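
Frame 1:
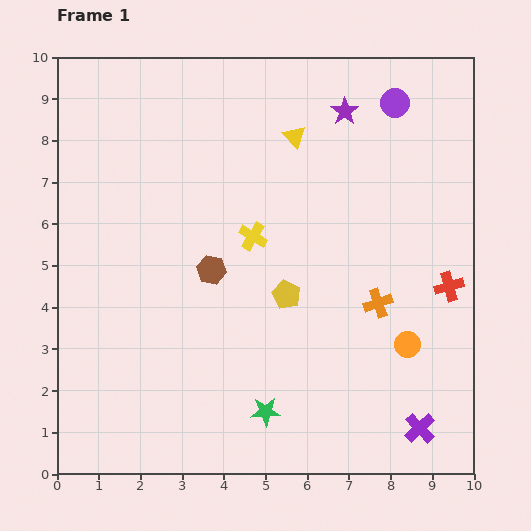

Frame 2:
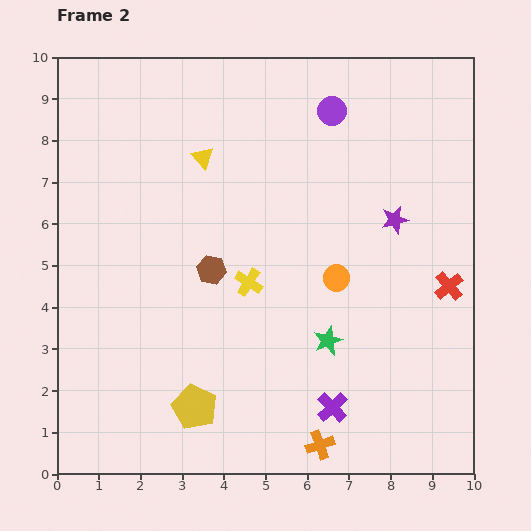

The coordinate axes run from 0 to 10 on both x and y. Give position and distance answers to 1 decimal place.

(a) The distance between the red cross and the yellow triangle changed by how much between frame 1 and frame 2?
+1.5

Distance in frame 1: 5.2. Distance in frame 2: 6.7.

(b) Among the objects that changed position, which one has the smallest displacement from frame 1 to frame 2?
the yellow cross

(moved 1.1)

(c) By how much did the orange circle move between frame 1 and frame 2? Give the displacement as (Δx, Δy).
(-1.7, 1.6)

The orange circle was at (8.4, 3.1) in frame 1 and (6.7, 4.7) in frame 2.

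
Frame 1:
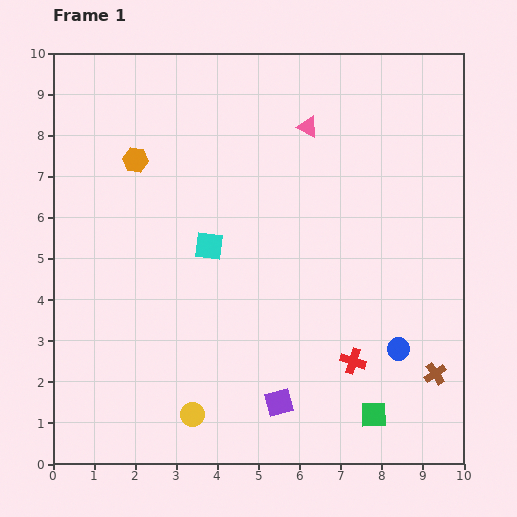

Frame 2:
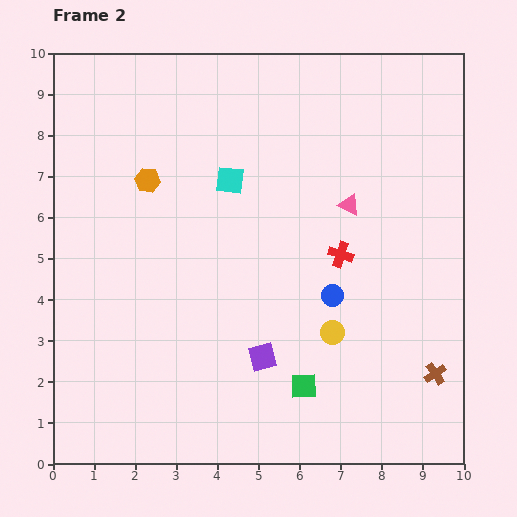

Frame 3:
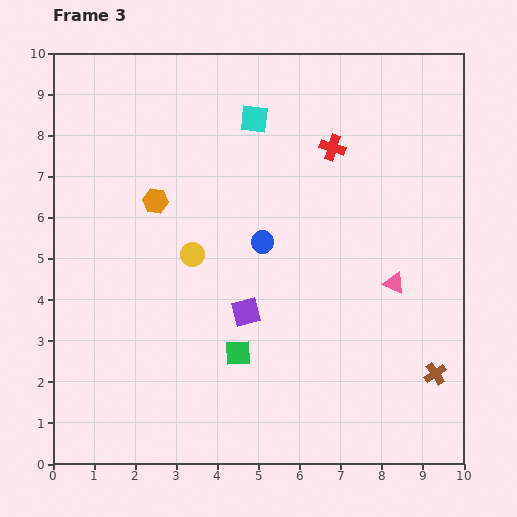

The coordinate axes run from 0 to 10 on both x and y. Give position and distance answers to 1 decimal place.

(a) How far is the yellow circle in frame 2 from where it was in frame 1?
3.9

The yellow circle moved from (3.4, 1.2) to (6.8, 3.2), a distance of √(3.4² + 2.0²) ≈ 3.9.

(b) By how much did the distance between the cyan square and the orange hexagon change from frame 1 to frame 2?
-0.8

Distance in frame 1: 2.8. Distance in frame 2: 2.0.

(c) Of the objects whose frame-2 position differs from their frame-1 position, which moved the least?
the orange hexagon

(moved 0.6)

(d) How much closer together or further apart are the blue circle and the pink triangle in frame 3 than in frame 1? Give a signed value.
-2.4

Distance in frame 1: 5.8. Distance in frame 3: 3.4.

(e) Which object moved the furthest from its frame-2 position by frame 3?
the yellow circle

(moved 3.9; next 2.6)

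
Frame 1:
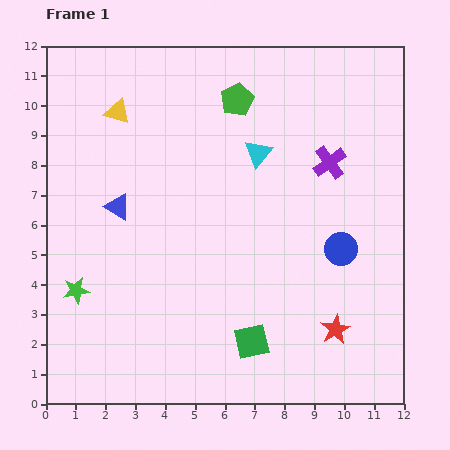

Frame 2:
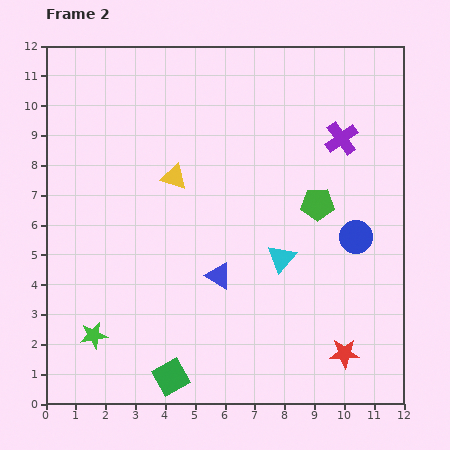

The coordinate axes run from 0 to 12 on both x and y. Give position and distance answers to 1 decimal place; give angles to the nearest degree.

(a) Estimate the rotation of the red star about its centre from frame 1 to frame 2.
27° clockwise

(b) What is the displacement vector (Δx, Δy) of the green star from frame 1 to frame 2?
(0.6, -1.5)

The green star was at (1.0, 3.8) in frame 1 and (1.6, 2.3) in frame 2.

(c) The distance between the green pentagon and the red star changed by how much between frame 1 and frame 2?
-3.3

Distance in frame 1: 8.4. Distance in frame 2: 5.1.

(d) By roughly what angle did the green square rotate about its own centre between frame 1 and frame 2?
17° counter-clockwise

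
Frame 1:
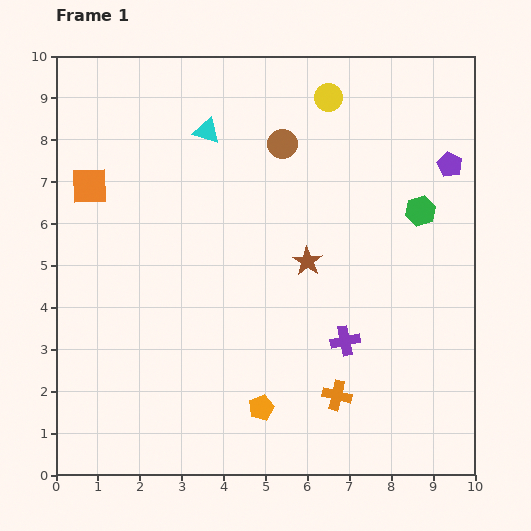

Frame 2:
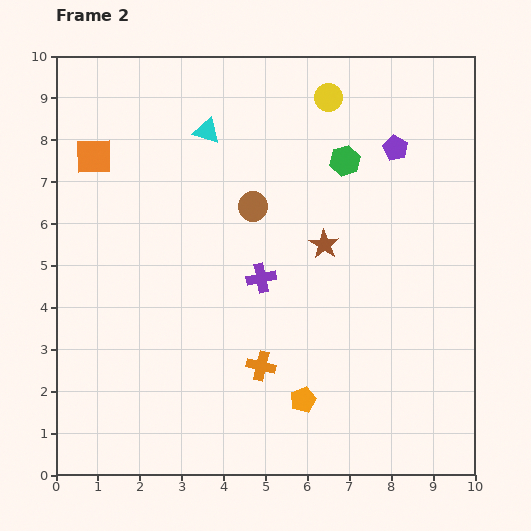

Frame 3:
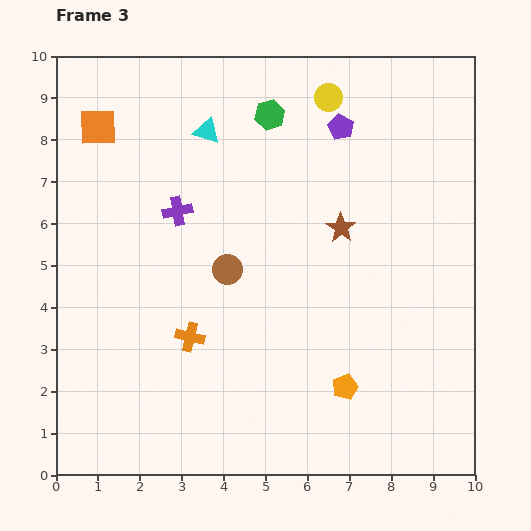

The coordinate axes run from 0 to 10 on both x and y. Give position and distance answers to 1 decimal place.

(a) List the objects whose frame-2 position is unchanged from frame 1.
the cyan triangle, the yellow circle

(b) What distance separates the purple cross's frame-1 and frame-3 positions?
5.1

The purple cross moved from (6.9, 3.2) to (2.9, 6.3), a distance of √(4.0² + 3.1²) ≈ 5.1.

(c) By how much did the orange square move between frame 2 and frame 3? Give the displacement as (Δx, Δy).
(0.1, 0.7)

The orange square was at (0.9, 7.6) in frame 2 and (1.0, 8.3) in frame 3.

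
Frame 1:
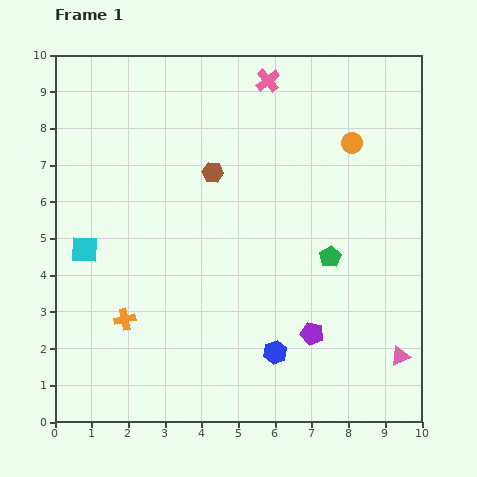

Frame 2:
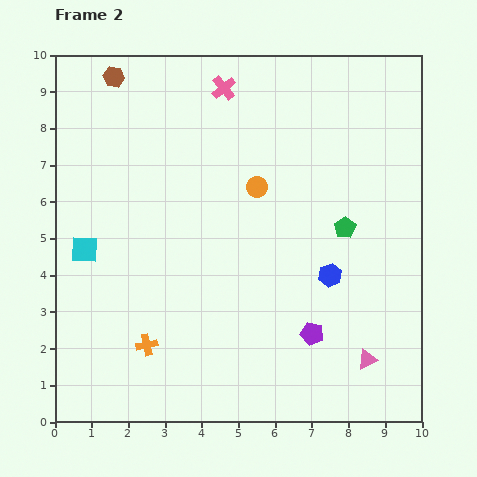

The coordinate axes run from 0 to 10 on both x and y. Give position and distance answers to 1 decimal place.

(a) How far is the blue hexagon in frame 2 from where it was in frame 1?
2.6

The blue hexagon moved from (6.0, 1.9) to (7.5, 4.0), a distance of √(1.5² + 2.1²) ≈ 2.6.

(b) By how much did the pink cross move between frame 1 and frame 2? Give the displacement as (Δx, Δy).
(-1.2, -0.2)

The pink cross was at (5.8, 9.3) in frame 1 and (4.6, 9.1) in frame 2.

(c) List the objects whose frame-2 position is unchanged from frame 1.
the cyan square, the purple pentagon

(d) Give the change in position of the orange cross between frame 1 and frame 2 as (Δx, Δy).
(0.6, -0.7)

The orange cross was at (1.9, 2.8) in frame 1 and (2.5, 2.1) in frame 2.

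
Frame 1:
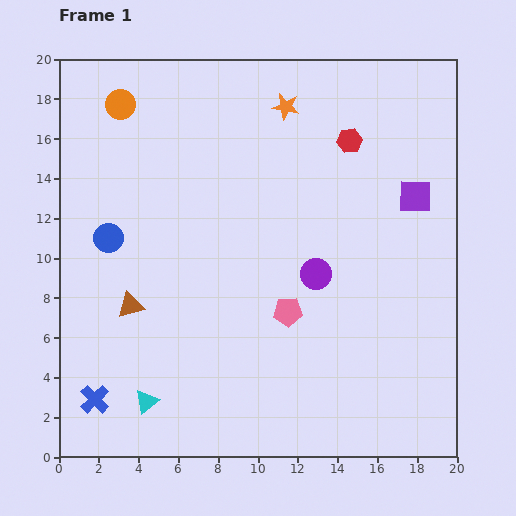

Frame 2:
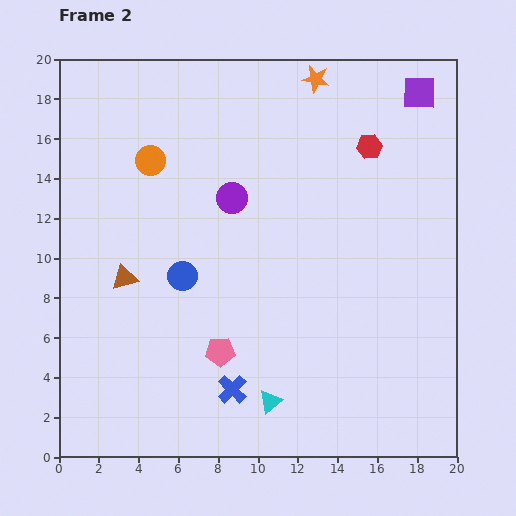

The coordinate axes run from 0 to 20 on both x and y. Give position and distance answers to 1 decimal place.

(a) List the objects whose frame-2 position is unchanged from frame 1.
none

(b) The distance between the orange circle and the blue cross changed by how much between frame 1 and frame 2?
-2.7

Distance in frame 1: 14.9. Distance in frame 2: 12.2.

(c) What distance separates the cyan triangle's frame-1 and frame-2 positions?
6.2

The cyan triangle moved from (4.4, 2.8) to (10.6, 2.8), a distance of √(6.2² + 0.0²) ≈ 6.2.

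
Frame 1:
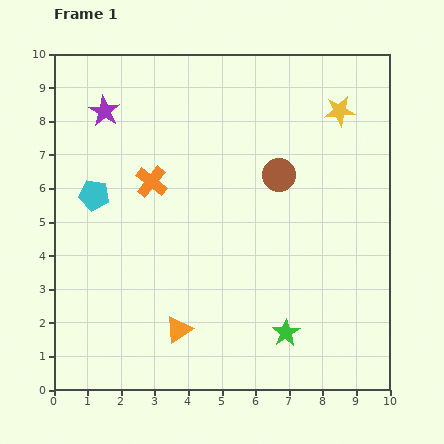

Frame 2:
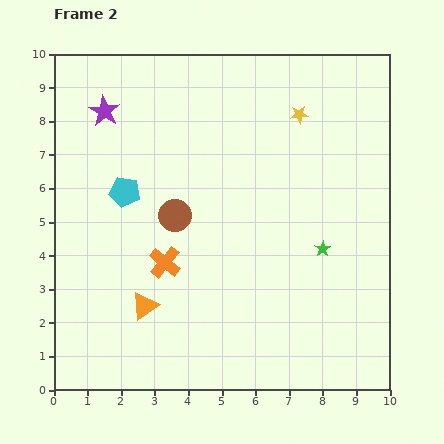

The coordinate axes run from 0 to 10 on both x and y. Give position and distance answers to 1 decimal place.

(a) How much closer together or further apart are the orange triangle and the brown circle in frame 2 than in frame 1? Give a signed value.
-2.7

Distance in frame 1: 5.5. Distance in frame 2: 2.8.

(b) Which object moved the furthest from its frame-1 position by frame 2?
the brown circle

(moved 3.3; next 2.7)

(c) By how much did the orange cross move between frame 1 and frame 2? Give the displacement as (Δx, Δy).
(0.4, -2.4)

The orange cross was at (2.9, 6.2) in frame 1 and (3.3, 3.8) in frame 2.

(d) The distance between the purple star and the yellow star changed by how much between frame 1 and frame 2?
-1.2

Distance in frame 1: 7.0. Distance in frame 2: 5.8.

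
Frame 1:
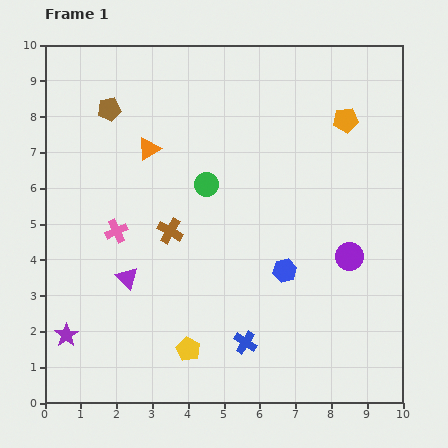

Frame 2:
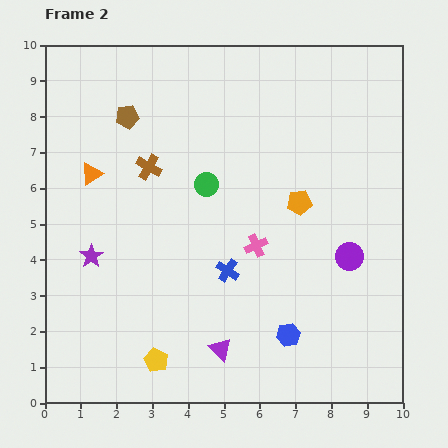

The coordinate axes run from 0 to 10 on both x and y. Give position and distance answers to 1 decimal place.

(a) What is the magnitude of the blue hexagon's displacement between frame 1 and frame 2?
1.8

The blue hexagon moved from (6.7, 3.7) to (6.8, 1.9), a distance of √(0.1² + 1.8²) ≈ 1.8.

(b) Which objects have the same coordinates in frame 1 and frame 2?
the green circle, the purple circle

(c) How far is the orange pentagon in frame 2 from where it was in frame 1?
2.6

The orange pentagon moved from (8.4, 7.9) to (7.1, 5.6), a distance of √(1.3² + 2.3²) ≈ 2.6.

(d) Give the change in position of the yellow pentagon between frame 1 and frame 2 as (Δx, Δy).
(-0.9, -0.3)

The yellow pentagon was at (4.0, 1.5) in frame 1 and (3.1, 1.2) in frame 2.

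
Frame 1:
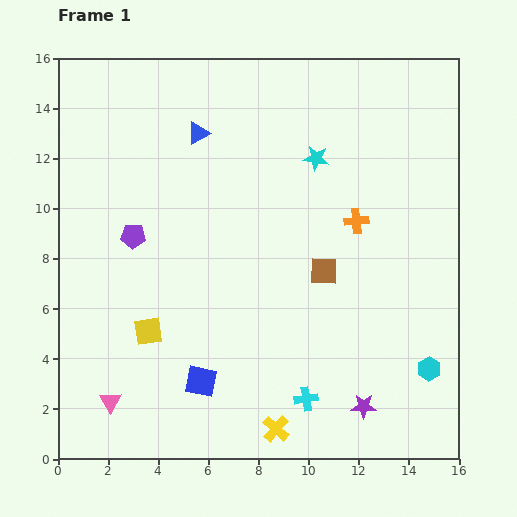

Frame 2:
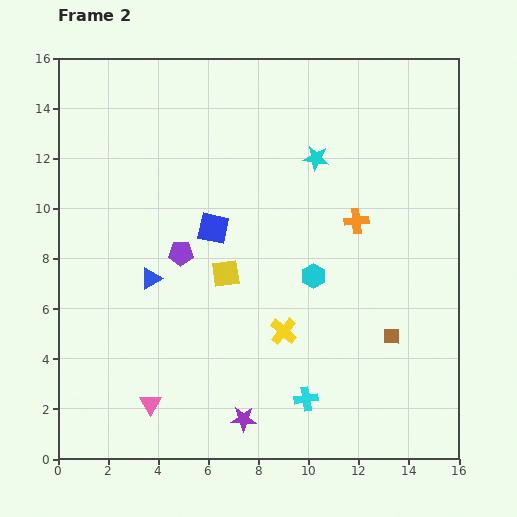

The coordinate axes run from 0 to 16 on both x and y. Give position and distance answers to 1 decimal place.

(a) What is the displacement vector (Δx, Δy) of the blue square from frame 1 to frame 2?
(0.5, 6.1)

The blue square was at (5.7, 3.1) in frame 1 and (6.2, 9.2) in frame 2.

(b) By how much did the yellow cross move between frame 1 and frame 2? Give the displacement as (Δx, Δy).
(0.3, 3.9)

The yellow cross was at (8.7, 1.2) in frame 1 and (9.0, 5.1) in frame 2.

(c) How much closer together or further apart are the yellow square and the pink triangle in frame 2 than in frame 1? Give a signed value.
+2.8

Distance in frame 1: 3.2. Distance in frame 2: 6.0.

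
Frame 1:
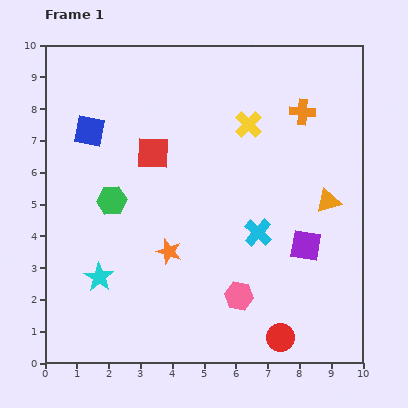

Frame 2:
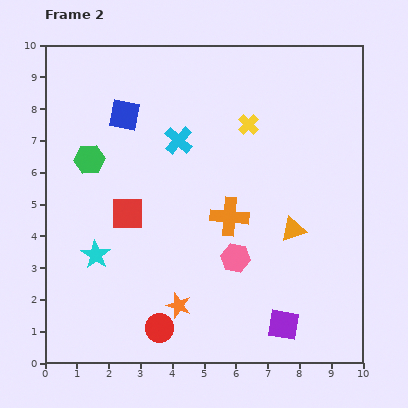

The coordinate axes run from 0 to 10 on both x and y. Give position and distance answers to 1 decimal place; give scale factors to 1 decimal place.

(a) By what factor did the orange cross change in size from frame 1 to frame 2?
1.5×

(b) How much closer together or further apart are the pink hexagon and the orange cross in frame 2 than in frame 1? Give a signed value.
-4.8

Distance in frame 1: 6.1. Distance in frame 2: 1.3.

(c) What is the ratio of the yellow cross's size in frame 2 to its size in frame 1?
0.7×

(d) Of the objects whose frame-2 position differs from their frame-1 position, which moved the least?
the cyan star

(moved 0.7)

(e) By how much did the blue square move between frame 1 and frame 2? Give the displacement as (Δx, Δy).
(1.1, 0.5)

The blue square was at (1.4, 7.3) in frame 1 and (2.5, 7.8) in frame 2.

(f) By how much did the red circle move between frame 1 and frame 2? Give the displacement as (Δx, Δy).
(-3.8, 0.3)

The red circle was at (7.4, 0.8) in frame 1 and (3.6, 1.1) in frame 2.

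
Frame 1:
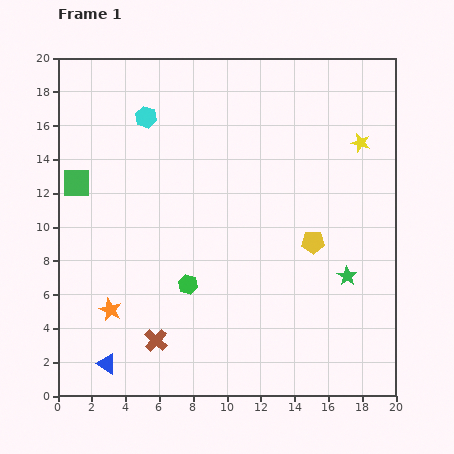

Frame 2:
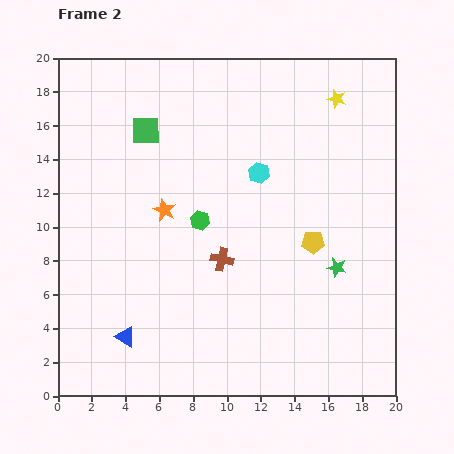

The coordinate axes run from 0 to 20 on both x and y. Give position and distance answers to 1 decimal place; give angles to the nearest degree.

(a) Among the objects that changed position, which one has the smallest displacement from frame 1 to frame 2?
the green star

(moved 0.8)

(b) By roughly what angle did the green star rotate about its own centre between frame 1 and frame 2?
22° counter-clockwise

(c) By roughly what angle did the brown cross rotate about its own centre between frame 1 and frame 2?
30° counter-clockwise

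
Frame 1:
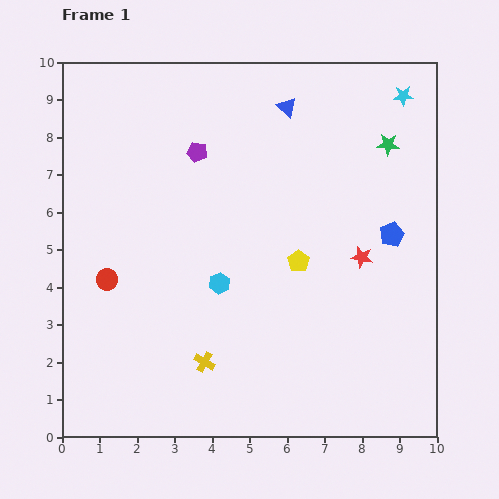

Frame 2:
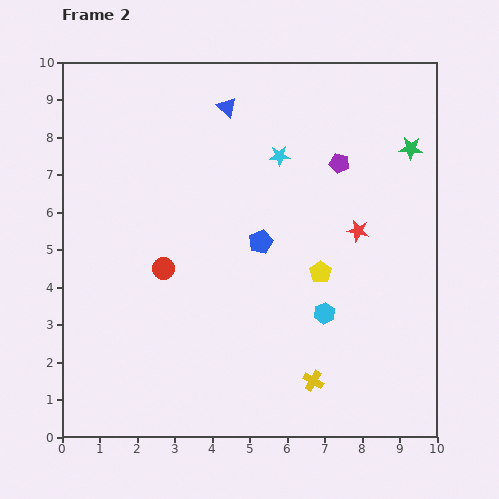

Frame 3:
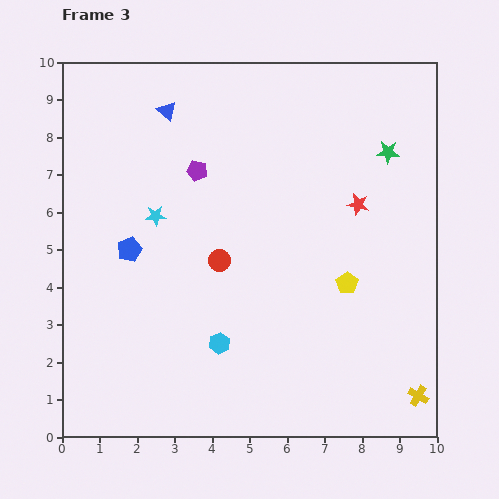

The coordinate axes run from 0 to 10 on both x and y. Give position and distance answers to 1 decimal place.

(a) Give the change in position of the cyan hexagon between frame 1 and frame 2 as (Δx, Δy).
(2.8, -0.8)

The cyan hexagon was at (4.2, 4.1) in frame 1 and (7.0, 3.3) in frame 2.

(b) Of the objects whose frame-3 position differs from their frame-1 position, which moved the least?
the green star

(moved 0.2)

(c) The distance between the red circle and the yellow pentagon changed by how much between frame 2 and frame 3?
-0.7

Distance in frame 2: 4.2. Distance in frame 3: 3.5.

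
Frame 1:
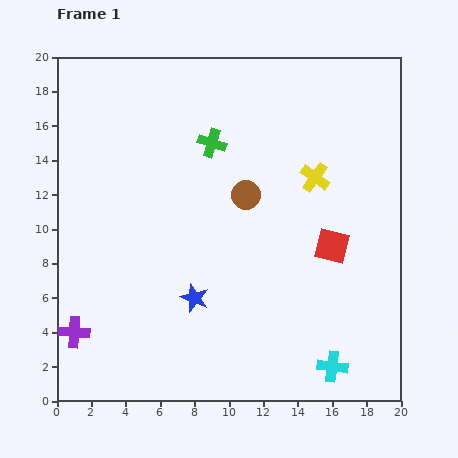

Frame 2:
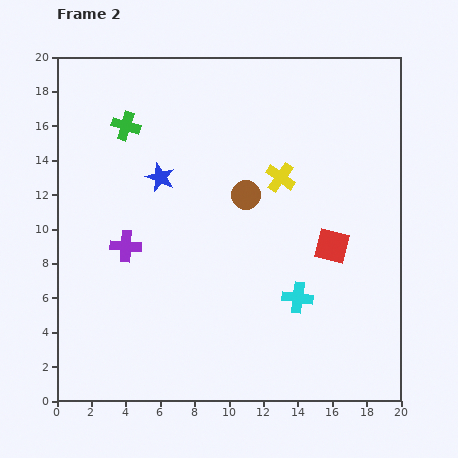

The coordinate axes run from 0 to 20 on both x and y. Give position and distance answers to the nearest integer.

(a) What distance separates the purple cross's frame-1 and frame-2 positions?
6

The purple cross moved from (1, 4) to (4, 9), a distance of √(3² + 5²) ≈ 6.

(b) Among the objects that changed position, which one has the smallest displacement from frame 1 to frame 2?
the yellow cross

(moved 2)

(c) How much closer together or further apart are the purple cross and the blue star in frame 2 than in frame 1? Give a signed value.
-3

Distance in frame 1: 7. Distance in frame 2: 4.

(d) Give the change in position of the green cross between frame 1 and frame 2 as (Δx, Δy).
(-5, 1)

The green cross was at (9, 15) in frame 1 and (4, 16) in frame 2.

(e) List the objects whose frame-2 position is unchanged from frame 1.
the brown circle, the red square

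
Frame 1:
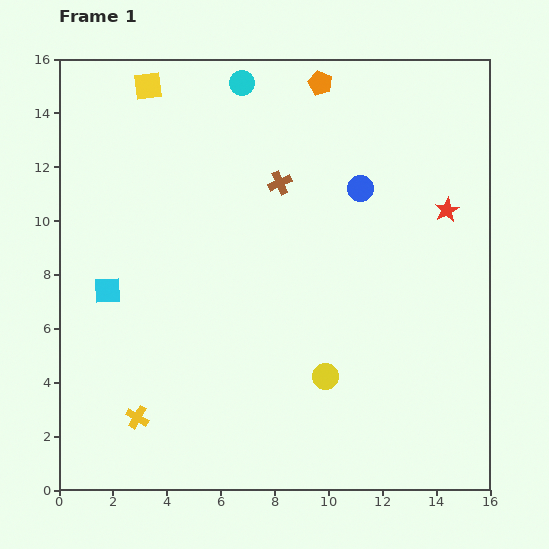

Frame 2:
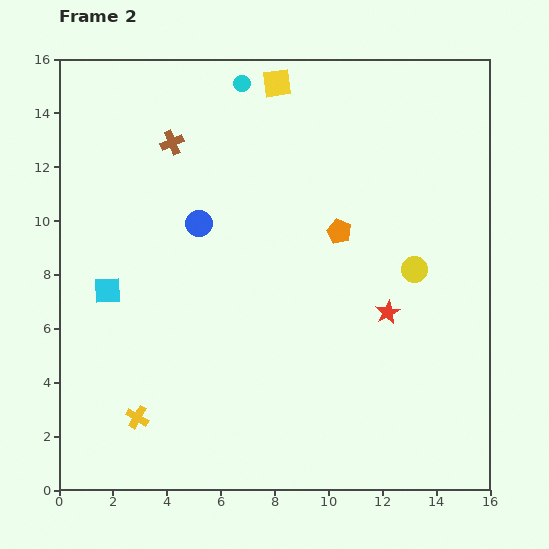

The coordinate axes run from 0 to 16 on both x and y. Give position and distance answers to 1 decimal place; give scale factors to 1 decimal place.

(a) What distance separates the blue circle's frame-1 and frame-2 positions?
6.1

The blue circle moved from (11.2, 11.2) to (5.2, 9.9), a distance of √(6.0² + 1.3²) ≈ 6.1.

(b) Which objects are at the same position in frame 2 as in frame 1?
the cyan square, the cyan circle, the yellow cross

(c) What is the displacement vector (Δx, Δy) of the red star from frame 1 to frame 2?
(-2.2, -3.8)

The red star was at (14.4, 10.4) in frame 1 and (12.2, 6.6) in frame 2.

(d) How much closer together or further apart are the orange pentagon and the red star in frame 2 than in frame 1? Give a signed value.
-3.1

Distance in frame 1: 6.6. Distance in frame 2: 3.5.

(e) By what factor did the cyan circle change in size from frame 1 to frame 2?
0.7×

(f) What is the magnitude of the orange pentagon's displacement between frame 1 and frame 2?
5.5

The orange pentagon moved from (9.7, 15.1) to (10.4, 9.6), a distance of √(0.7² + 5.5²) ≈ 5.5.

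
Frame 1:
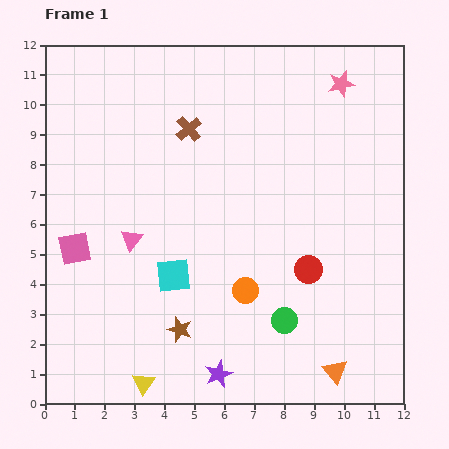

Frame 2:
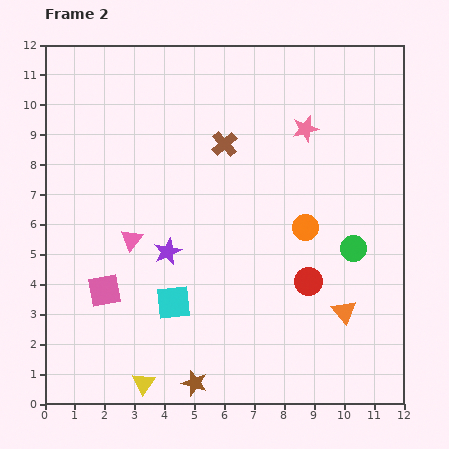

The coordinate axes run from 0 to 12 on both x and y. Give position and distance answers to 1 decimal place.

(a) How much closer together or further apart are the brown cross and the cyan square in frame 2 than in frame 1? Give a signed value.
+0.7

Distance in frame 1: 4.9. Distance in frame 2: 5.6.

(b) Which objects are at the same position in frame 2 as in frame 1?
the pink triangle, the yellow triangle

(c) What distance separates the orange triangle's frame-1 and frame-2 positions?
2.0

The orange triangle moved from (9.7, 1.1) to (10.0, 3.1), a distance of √(0.3² + 2.0²) ≈ 2.0.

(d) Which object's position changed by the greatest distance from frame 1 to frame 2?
the purple star

(moved 4.4; next 3.3)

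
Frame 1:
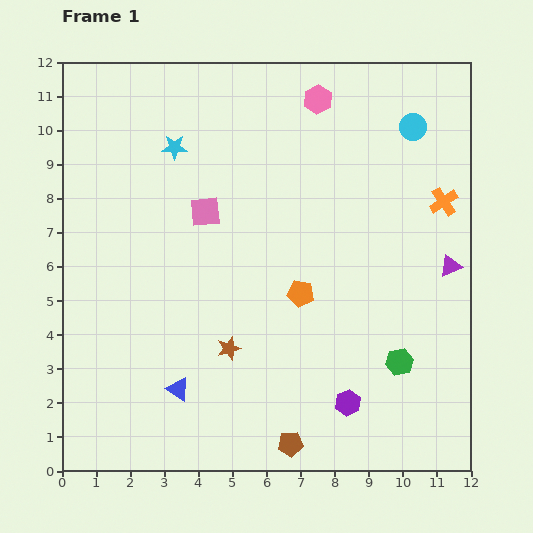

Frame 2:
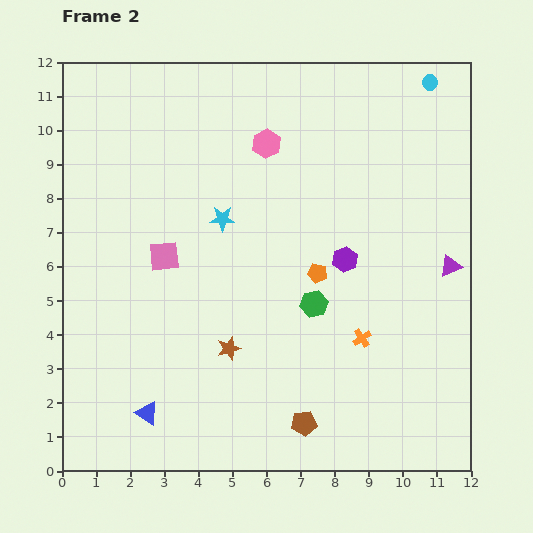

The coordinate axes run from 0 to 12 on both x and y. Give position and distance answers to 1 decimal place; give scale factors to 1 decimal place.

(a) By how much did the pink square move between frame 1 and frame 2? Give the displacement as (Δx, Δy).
(-1.2, -1.3)

The pink square was at (4.2, 7.6) in frame 1 and (3.0, 6.3) in frame 2.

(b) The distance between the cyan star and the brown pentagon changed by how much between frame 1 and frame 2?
-2.8

Distance in frame 1: 9.3. Distance in frame 2: 6.5.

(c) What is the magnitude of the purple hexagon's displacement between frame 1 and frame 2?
4.2

The purple hexagon moved from (8.4, 2.0) to (8.3, 6.2), a distance of √(0.1² + 4.2²) ≈ 4.2.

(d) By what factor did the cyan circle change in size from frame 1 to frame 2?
0.6×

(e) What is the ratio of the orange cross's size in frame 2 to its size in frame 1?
0.7×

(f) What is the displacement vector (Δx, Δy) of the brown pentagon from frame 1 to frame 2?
(0.4, 0.6)

The brown pentagon was at (6.7, 0.8) in frame 1 and (7.1, 1.4) in frame 2.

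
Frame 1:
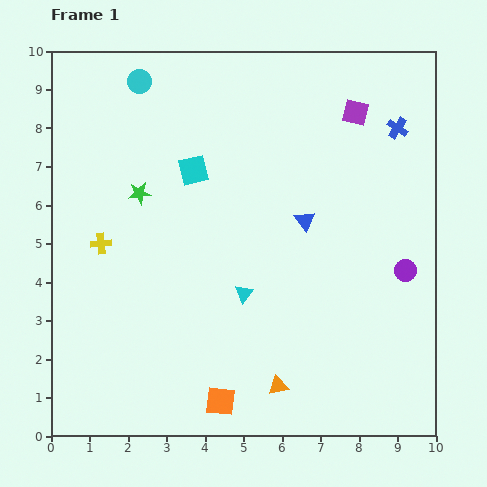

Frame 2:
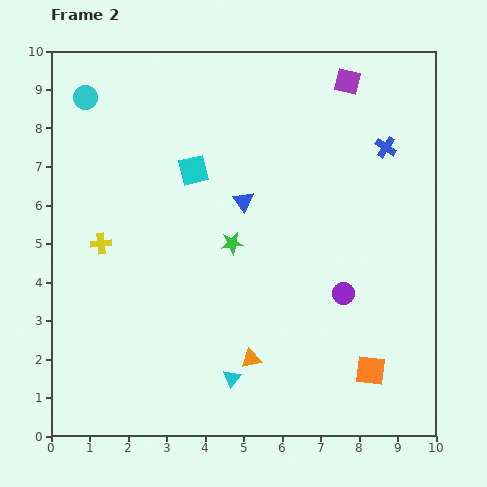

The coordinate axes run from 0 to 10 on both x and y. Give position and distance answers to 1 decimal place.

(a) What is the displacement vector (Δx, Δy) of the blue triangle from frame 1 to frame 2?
(-1.6, 0.5)

The blue triangle was at (6.6, 5.6) in frame 1 and (5.0, 6.1) in frame 2.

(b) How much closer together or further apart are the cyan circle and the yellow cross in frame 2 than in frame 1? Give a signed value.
-0.5

Distance in frame 1: 4.3. Distance in frame 2: 3.8.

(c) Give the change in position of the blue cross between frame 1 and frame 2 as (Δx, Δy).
(-0.3, -0.5)

The blue cross was at (9.0, 8.0) in frame 1 and (8.7, 7.5) in frame 2.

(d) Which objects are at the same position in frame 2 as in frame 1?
the yellow cross, the cyan square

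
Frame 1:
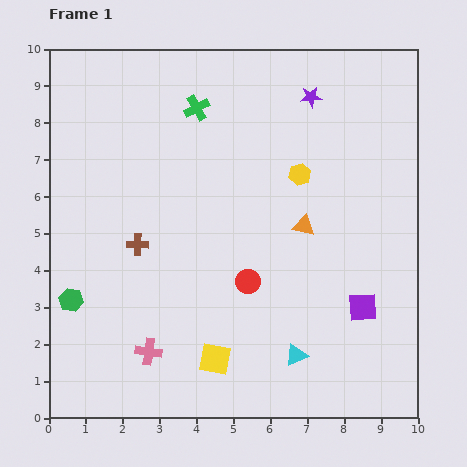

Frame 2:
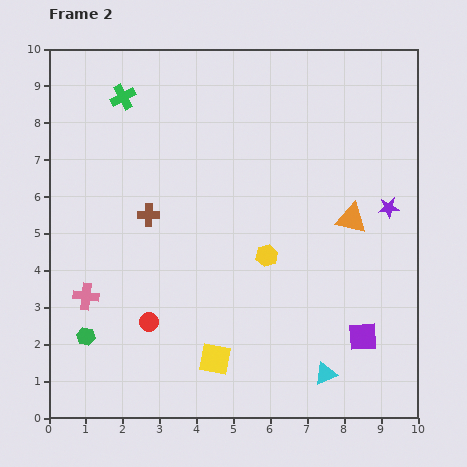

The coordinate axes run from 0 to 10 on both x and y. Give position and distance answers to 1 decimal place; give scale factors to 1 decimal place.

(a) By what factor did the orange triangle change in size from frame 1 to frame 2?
1.4×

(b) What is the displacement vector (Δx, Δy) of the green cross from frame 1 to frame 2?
(-2.0, 0.3)

The green cross was at (4.0, 8.4) in frame 1 and (2.0, 8.7) in frame 2.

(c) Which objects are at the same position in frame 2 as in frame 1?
the yellow square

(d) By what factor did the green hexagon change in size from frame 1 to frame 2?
0.8×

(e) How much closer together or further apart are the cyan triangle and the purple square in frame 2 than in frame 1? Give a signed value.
-0.8

Distance in frame 1: 2.2. Distance in frame 2: 1.4.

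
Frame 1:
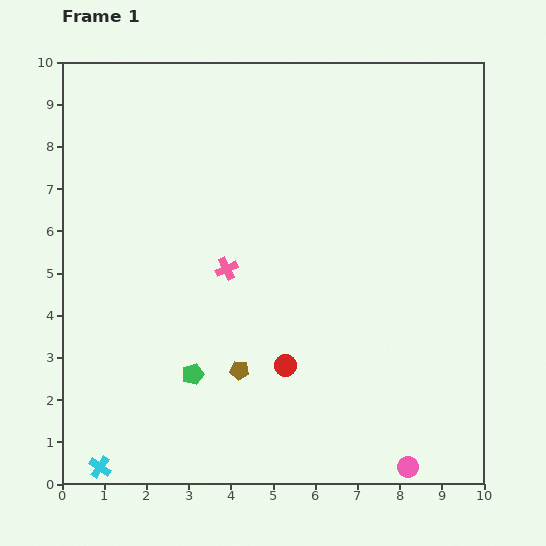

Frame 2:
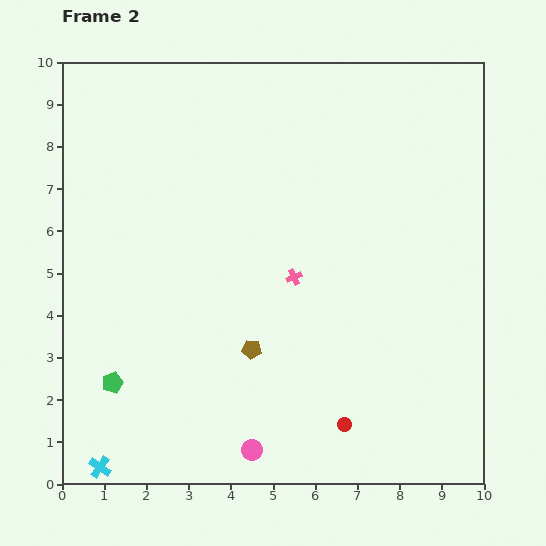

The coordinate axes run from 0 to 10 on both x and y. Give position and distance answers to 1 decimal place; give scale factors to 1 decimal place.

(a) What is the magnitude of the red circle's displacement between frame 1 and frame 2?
2.0

The red circle moved from (5.3, 2.8) to (6.7, 1.4), a distance of √(1.4² + 1.4²) ≈ 2.0.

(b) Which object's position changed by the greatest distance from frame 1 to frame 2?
the pink circle

(moved 3.7; next 2.0)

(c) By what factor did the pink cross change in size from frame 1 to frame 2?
0.7×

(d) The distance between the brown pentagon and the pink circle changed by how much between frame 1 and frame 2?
-2.2

Distance in frame 1: 4.6. Distance in frame 2: 2.4.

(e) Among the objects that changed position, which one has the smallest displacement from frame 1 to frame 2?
the brown pentagon

(moved 0.6)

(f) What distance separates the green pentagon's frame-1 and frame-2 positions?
1.9

The green pentagon moved from (3.1, 2.6) to (1.2, 2.4), a distance of √(1.9² + 0.2²) ≈ 1.9.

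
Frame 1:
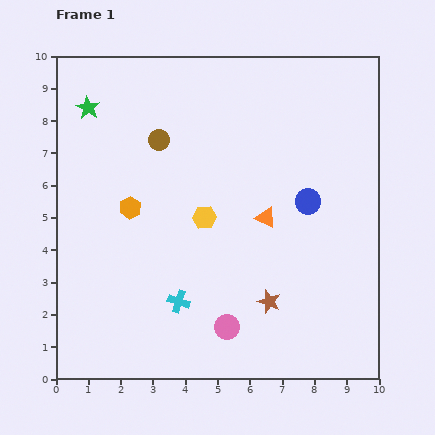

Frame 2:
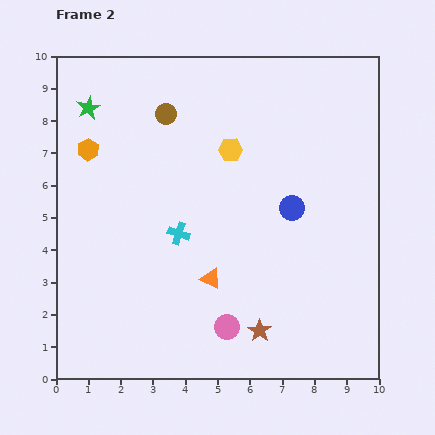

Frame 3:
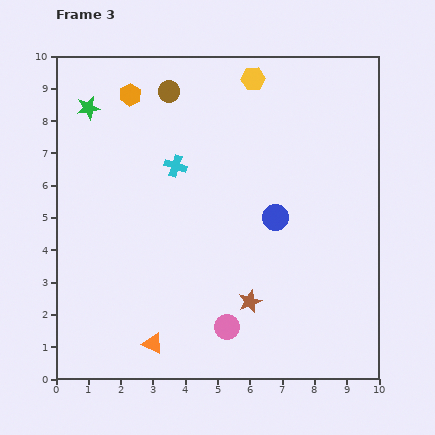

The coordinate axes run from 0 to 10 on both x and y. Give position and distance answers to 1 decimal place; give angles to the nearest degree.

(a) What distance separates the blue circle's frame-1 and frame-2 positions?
0.5

The blue circle moved from (7.8, 5.5) to (7.3, 5.3), a distance of √(0.5² + 0.2²) ≈ 0.5.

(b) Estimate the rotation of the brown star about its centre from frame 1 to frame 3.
30° clockwise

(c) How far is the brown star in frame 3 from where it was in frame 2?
0.9

The brown star moved from (6.3, 1.5) to (6.0, 2.4), a distance of √(0.3² + 0.9²) ≈ 0.9.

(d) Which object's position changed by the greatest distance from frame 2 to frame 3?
the orange triangle

(moved 2.7; next 2.3)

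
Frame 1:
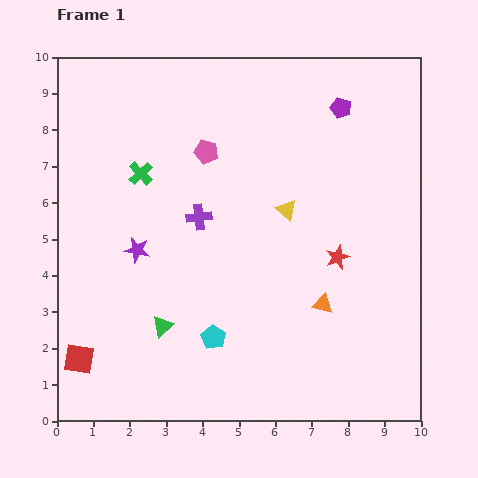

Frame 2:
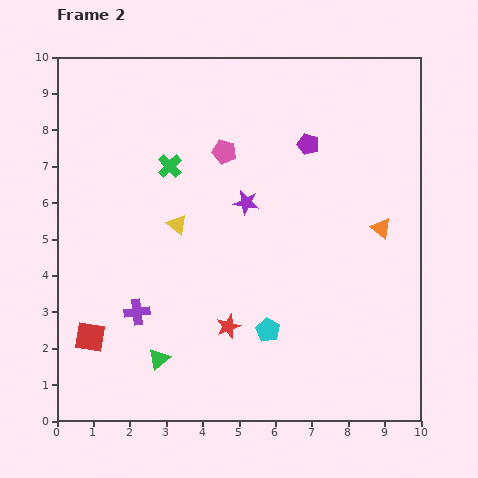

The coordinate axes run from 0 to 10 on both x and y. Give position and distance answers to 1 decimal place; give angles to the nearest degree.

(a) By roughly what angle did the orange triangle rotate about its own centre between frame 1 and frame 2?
22° clockwise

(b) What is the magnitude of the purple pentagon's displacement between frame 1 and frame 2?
1.3

The purple pentagon moved from (7.8, 8.6) to (6.9, 7.6), a distance of √(0.9² + 1.0²) ≈ 1.3.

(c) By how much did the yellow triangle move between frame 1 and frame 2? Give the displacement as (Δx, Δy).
(-3.0, -0.4)

The yellow triangle was at (6.3, 5.8) in frame 1 and (3.3, 5.4) in frame 2.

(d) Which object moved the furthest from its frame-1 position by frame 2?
the red star

(moved 3.6; next 3.3)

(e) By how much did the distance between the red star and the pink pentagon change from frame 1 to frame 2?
+0.2

Distance in frame 1: 4.6. Distance in frame 2: 4.8.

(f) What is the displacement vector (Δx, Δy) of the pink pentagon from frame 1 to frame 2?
(0.5, 0.0)

The pink pentagon was at (4.1, 7.4) in frame 1 and (4.6, 7.4) in frame 2.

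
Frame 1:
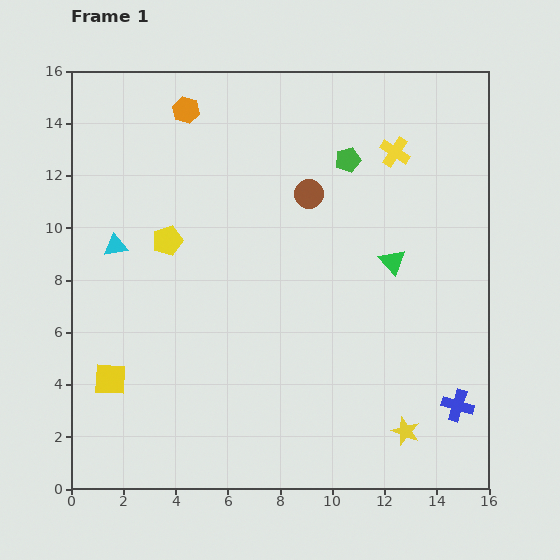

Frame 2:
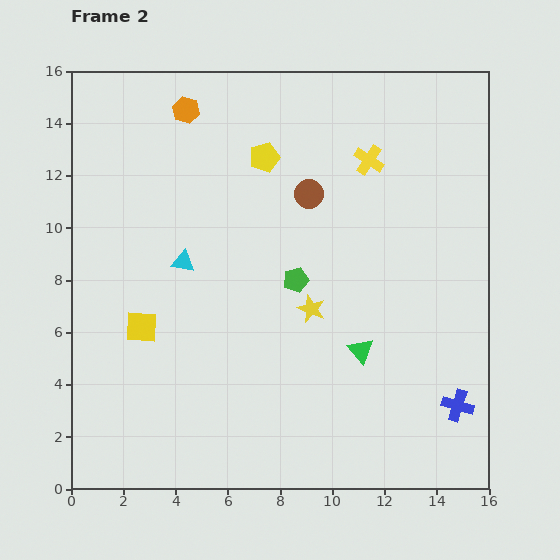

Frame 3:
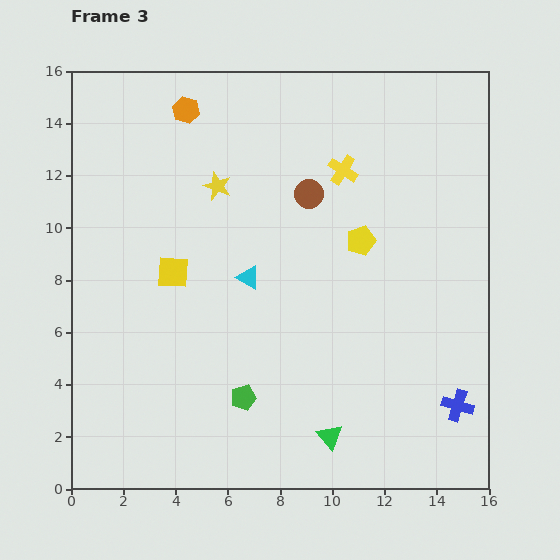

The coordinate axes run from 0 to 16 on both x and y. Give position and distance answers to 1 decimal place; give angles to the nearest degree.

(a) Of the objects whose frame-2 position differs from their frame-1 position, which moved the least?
the yellow cross

(moved 1.0)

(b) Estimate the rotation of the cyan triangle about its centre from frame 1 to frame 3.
41° clockwise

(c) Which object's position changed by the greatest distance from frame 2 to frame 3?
the yellow star

(moved 5.9; next 4.9)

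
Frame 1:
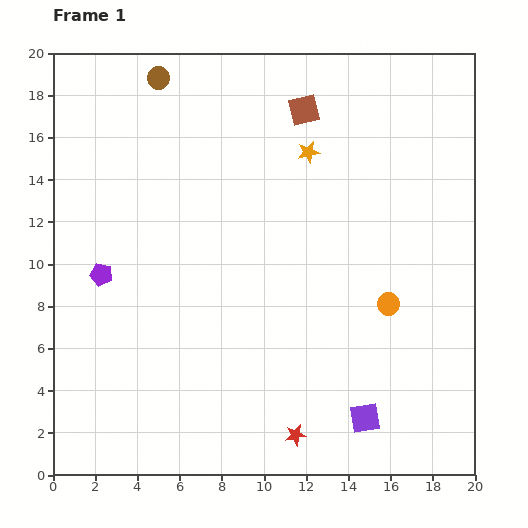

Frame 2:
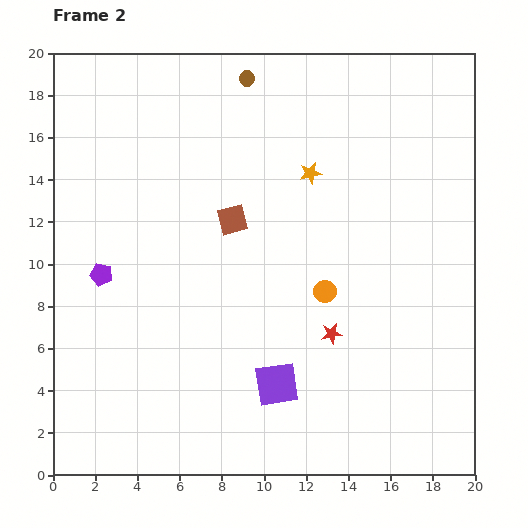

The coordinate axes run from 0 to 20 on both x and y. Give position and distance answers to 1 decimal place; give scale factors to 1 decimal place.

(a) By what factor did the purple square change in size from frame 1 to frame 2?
1.5×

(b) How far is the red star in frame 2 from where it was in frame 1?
5.1

The red star moved from (11.5, 1.9) to (13.2, 6.7), a distance of √(1.7² + 4.8²) ≈ 5.1.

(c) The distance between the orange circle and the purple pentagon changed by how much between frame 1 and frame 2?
-3.1

Distance in frame 1: 13.7. Distance in frame 2: 10.6.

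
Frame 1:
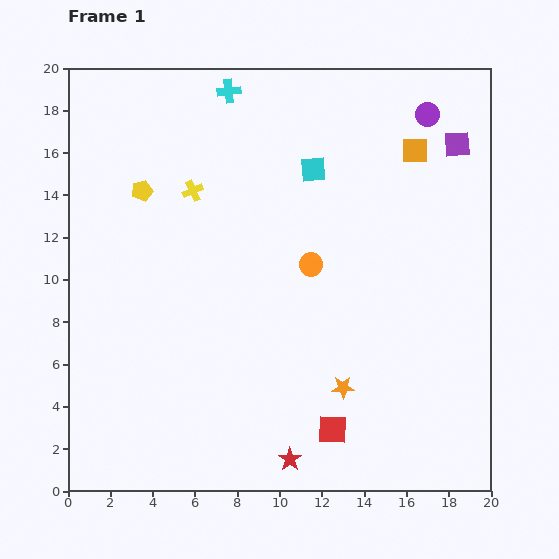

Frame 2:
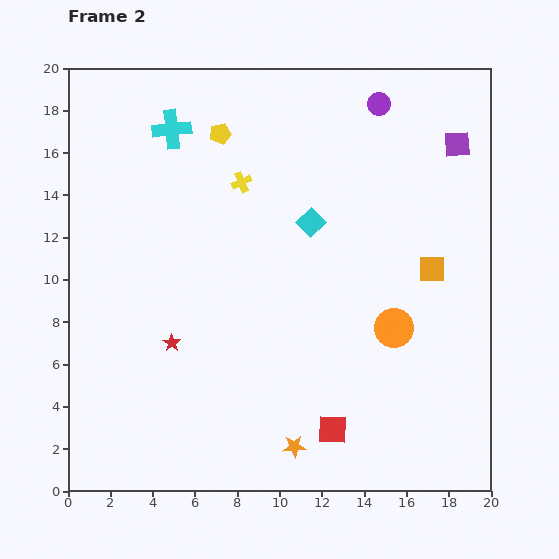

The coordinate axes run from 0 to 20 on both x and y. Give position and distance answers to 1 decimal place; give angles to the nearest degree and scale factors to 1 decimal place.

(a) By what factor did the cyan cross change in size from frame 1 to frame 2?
1.7×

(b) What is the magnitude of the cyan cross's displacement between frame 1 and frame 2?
3.2

The cyan cross moved from (7.6, 18.9) to (4.9, 17.1), a distance of √(2.7² + 1.8²) ≈ 3.2.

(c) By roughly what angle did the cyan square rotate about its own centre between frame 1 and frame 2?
40° counter-clockwise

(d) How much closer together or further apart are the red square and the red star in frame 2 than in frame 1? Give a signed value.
+6.2

Distance in frame 1: 2.4. Distance in frame 2: 8.6.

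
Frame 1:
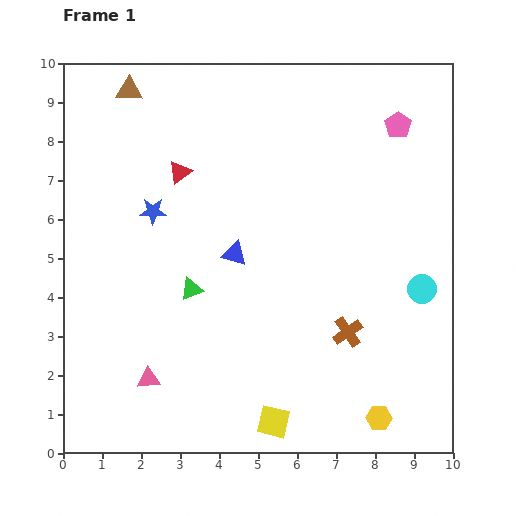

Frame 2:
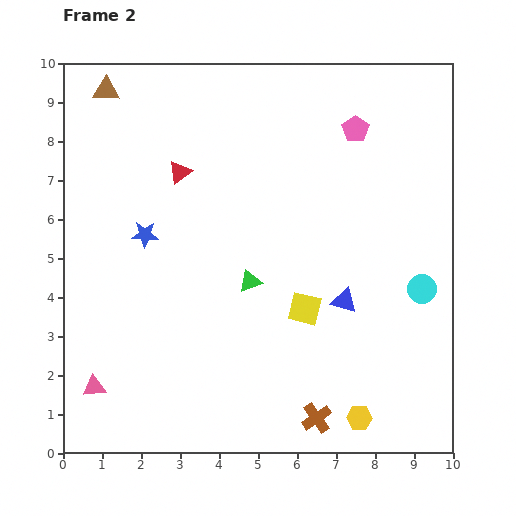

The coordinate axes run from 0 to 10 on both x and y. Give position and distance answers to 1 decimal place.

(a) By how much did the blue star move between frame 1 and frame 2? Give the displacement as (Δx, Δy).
(-0.2, -0.6)

The blue star was at (2.3, 6.2) in frame 1 and (2.1, 5.6) in frame 2.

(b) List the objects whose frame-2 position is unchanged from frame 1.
the red triangle, the cyan circle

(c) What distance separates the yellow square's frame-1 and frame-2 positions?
3.0

The yellow square moved from (5.4, 0.8) to (6.2, 3.7), a distance of √(0.8² + 2.9²) ≈ 3.0.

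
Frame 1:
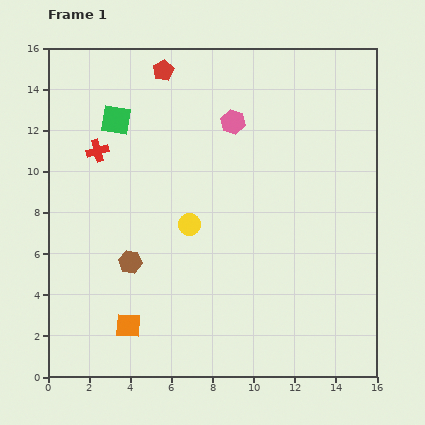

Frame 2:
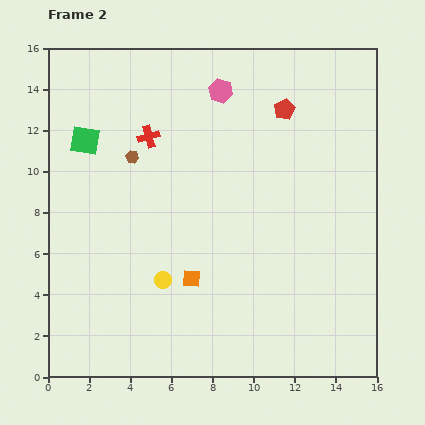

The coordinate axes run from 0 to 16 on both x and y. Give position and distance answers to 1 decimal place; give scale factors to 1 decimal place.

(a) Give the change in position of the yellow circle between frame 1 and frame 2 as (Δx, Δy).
(-1.3, -2.7)

The yellow circle was at (6.9, 7.4) in frame 1 and (5.6, 4.7) in frame 2.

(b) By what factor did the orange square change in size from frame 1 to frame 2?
0.7×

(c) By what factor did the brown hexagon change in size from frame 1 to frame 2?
0.6×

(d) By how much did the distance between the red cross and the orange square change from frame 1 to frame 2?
-1.4

Distance in frame 1: 8.6. Distance in frame 2: 7.2.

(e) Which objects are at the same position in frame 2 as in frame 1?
none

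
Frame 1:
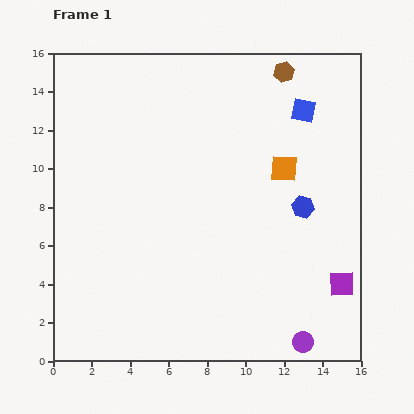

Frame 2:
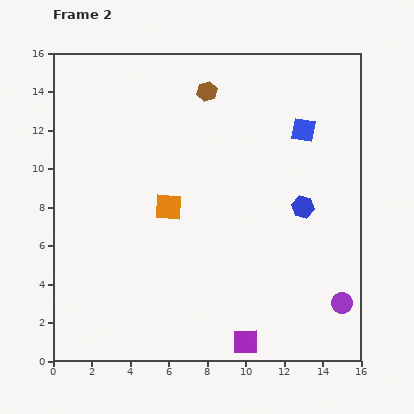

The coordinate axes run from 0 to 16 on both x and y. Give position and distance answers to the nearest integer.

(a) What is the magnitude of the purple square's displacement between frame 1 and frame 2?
6

The purple square moved from (15, 4) to (10, 1), a distance of √(5² + 3²) ≈ 6.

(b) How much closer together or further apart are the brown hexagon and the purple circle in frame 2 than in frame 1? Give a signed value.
-1

Distance in frame 1: 14. Distance in frame 2: 13.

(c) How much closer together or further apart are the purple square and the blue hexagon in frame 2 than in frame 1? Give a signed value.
+4

Distance in frame 1: 4. Distance in frame 2: 8.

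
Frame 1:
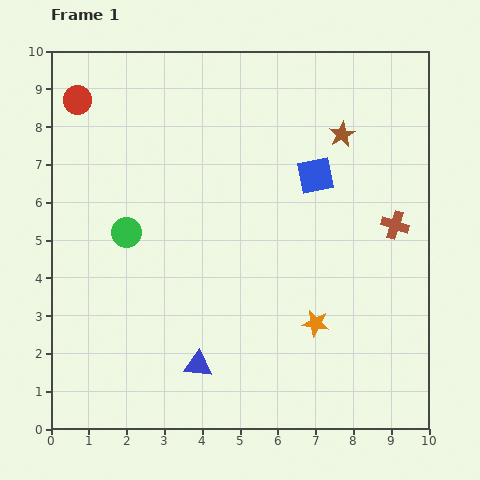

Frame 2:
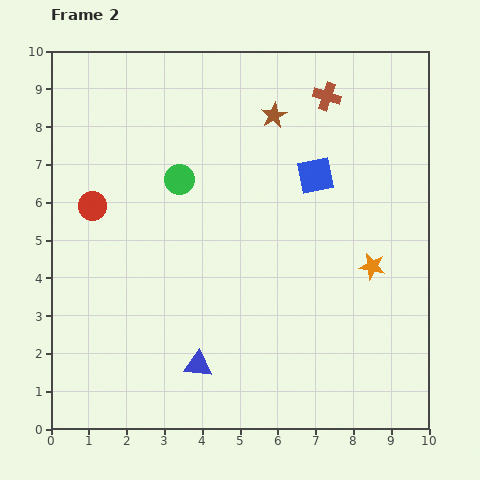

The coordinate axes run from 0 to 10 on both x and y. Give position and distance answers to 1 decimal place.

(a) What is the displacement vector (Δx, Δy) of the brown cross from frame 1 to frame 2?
(-1.8, 3.4)

The brown cross was at (9.1, 5.4) in frame 1 and (7.3, 8.8) in frame 2.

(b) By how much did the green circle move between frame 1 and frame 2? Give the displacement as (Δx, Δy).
(1.4, 1.4)

The green circle was at (2.0, 5.2) in frame 1 and (3.4, 6.6) in frame 2.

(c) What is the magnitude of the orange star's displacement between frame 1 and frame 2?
2.1

The orange star moved from (7.0, 2.8) to (8.5, 4.3), a distance of √(1.5² + 1.5²) ≈ 2.1.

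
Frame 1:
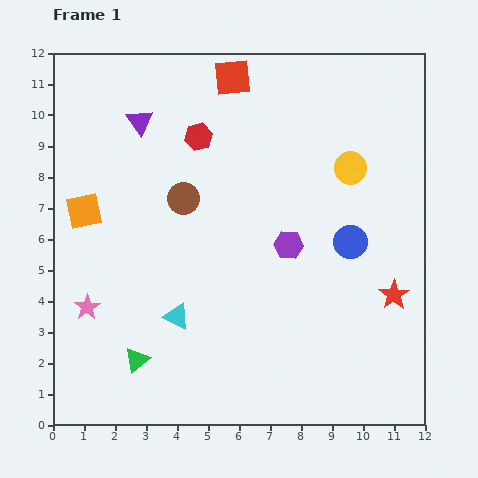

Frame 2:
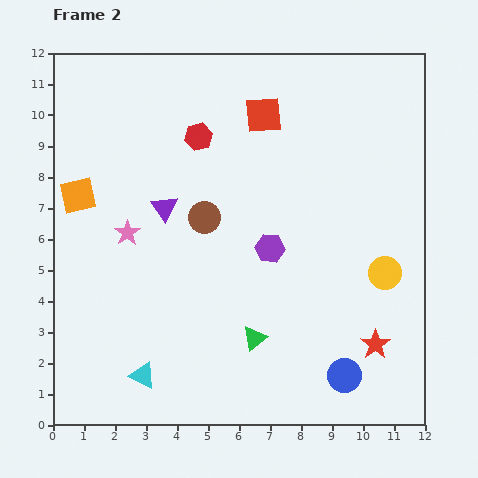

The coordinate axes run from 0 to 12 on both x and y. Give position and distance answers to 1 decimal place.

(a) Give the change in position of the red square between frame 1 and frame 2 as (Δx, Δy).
(1.0, -1.2)

The red square was at (5.8, 11.2) in frame 1 and (6.8, 10.0) in frame 2.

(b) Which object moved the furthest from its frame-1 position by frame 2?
the blue circle

(moved 4.3; next 3.9)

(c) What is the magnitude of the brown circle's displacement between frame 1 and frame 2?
0.9

The brown circle moved from (4.2, 7.3) to (4.9, 6.7), a distance of √(0.7² + 0.6²) ≈ 0.9.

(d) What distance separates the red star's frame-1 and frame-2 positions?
1.7

The red star moved from (11.0, 4.2) to (10.4, 2.6), a distance of √(0.6² + 1.6²) ≈ 1.7.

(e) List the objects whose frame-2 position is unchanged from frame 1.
the red hexagon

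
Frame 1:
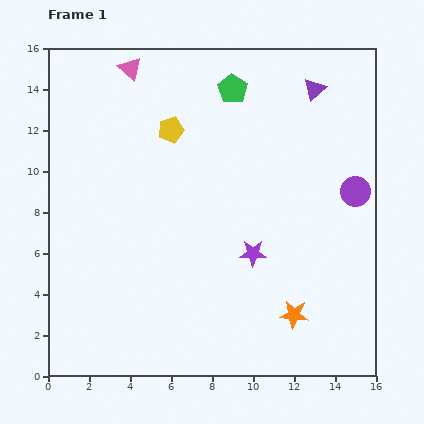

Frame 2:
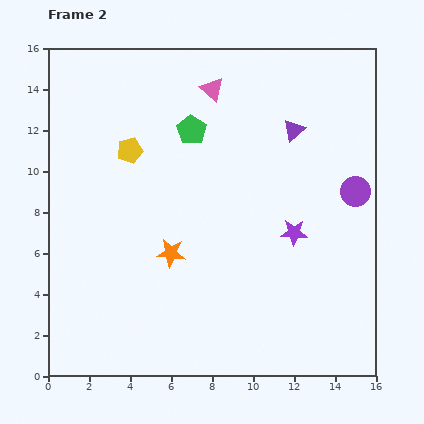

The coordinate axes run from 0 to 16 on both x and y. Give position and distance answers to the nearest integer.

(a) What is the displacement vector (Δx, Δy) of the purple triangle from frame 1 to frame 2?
(-1, -2)

The purple triangle was at (13, 14) in frame 1 and (12, 12) in frame 2.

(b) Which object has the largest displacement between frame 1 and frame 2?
the orange star

(moved 7; next 4)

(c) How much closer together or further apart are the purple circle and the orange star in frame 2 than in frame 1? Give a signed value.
+2

Distance in frame 1: 7. Distance in frame 2: 9.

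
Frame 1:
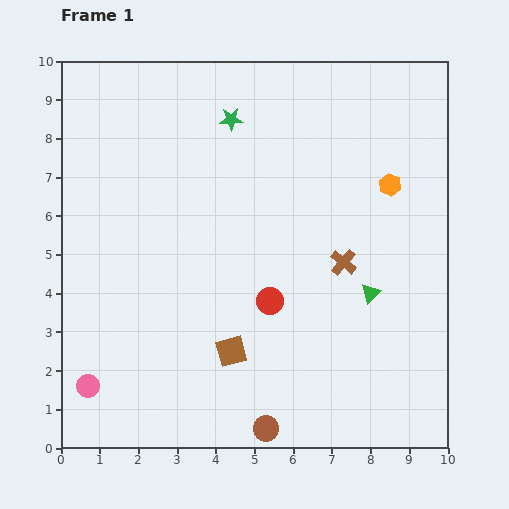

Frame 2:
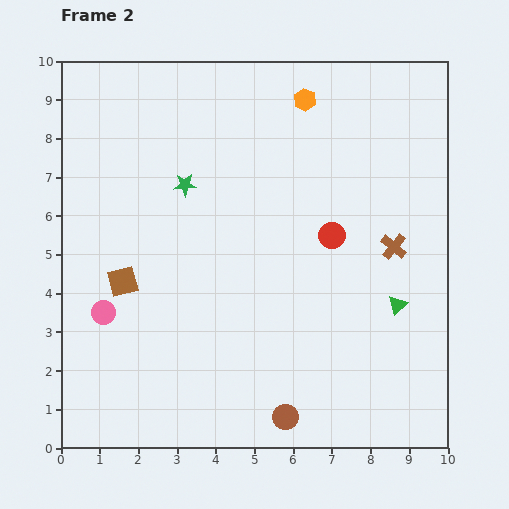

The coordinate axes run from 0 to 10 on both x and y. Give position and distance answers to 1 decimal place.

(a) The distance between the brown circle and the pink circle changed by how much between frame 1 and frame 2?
+0.7

Distance in frame 1: 4.7. Distance in frame 2: 5.4.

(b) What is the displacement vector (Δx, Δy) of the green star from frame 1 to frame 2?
(-1.2, -1.7)

The green star was at (4.4, 8.5) in frame 1 and (3.2, 6.8) in frame 2.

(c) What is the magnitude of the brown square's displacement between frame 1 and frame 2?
3.3

The brown square moved from (4.4, 2.5) to (1.6, 4.3), a distance of √(2.8² + 1.8²) ≈ 3.3.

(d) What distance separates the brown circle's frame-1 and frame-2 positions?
0.6

The brown circle moved from (5.3, 0.5) to (5.8, 0.8), a distance of √(0.5² + 0.3²) ≈ 0.6.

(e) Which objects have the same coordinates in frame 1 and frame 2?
none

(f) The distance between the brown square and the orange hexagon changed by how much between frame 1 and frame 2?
+0.7

Distance in frame 1: 5.9. Distance in frame 2: 6.6.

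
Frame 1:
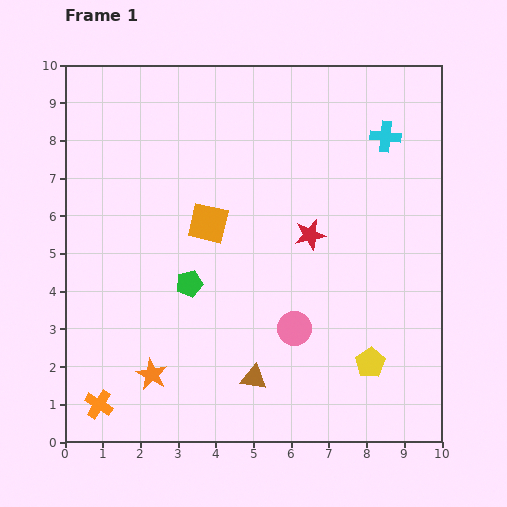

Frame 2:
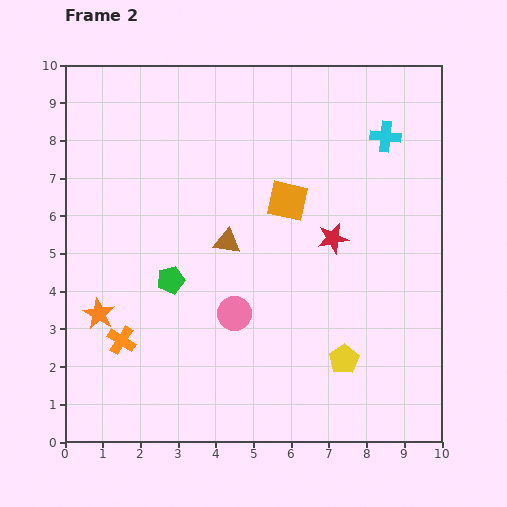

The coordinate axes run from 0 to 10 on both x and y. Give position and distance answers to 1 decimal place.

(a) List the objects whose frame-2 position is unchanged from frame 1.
the cyan cross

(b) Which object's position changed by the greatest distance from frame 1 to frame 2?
the brown triangle

(moved 3.7; next 2.2)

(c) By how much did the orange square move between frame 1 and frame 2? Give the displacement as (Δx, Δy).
(2.1, 0.6)

The orange square was at (3.8, 5.8) in frame 1 and (5.9, 6.4) in frame 2.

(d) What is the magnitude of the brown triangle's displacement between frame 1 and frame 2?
3.7

The brown triangle moved from (5.0, 1.7) to (4.3, 5.3), a distance of √(0.7² + 3.6²) ≈ 3.7.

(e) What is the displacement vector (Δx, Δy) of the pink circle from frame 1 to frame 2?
(-1.6, 0.4)

The pink circle was at (6.1, 3.0) in frame 1 and (4.5, 3.4) in frame 2.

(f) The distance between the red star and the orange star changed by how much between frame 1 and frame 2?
+0.9

Distance in frame 1: 5.6. Distance in frame 2: 6.5.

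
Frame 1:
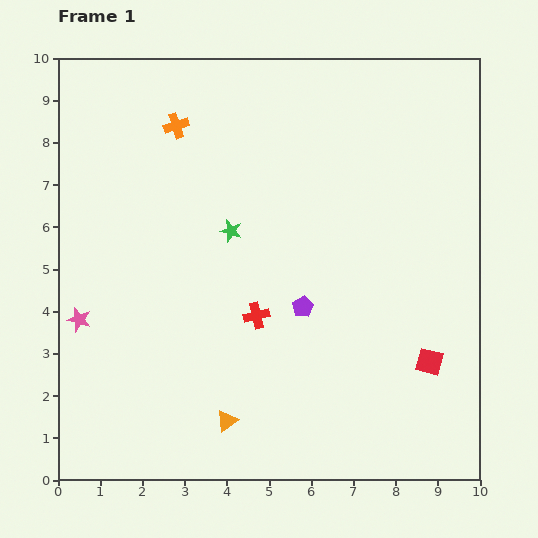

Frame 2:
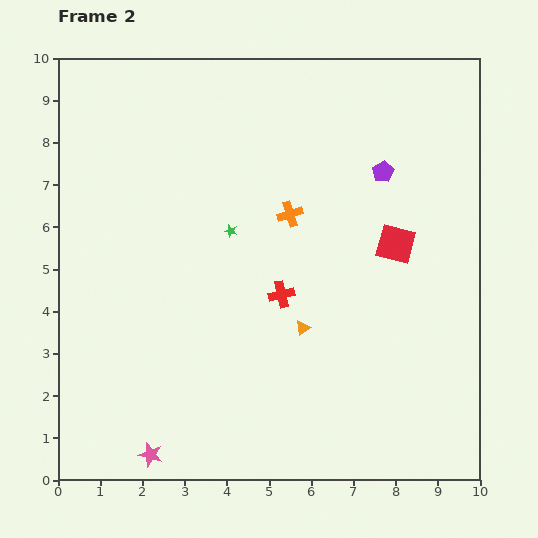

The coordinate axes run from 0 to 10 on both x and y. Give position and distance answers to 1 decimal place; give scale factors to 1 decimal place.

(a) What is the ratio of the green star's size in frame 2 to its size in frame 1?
0.6×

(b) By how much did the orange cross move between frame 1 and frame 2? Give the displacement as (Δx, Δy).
(2.7, -2.1)

The orange cross was at (2.8, 8.4) in frame 1 and (5.5, 6.3) in frame 2.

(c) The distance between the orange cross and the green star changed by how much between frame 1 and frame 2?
-1.3

Distance in frame 1: 2.8. Distance in frame 2: 1.5.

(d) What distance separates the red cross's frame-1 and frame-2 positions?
0.8

The red cross moved from (4.7, 3.9) to (5.3, 4.4), a distance of √(0.6² + 0.5²) ≈ 0.8.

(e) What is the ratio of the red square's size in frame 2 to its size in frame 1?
1.4×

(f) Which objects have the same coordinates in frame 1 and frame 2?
the green star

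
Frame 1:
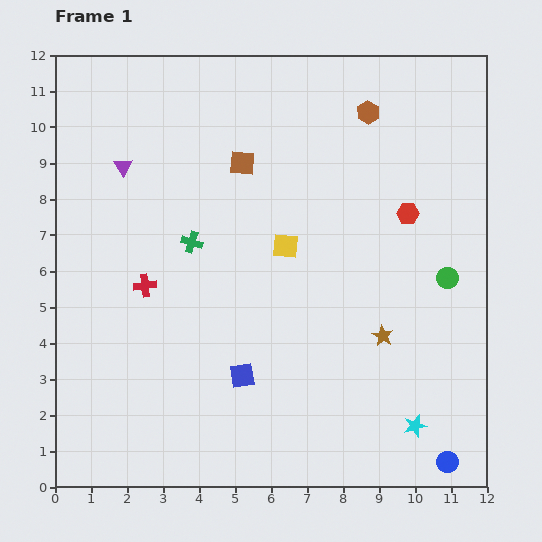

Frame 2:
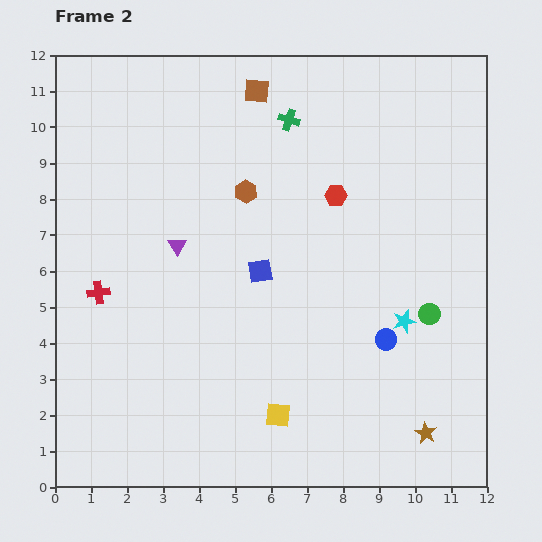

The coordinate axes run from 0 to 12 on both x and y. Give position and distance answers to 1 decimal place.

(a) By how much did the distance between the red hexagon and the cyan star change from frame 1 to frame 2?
-1.9

Distance in frame 1: 5.9. Distance in frame 2: 4.0.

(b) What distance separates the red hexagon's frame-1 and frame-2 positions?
2.1

The red hexagon moved from (9.8, 7.6) to (7.8, 8.1), a distance of √(2.0² + 0.5²) ≈ 2.1.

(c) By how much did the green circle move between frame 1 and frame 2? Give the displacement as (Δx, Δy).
(-0.5, -1.0)

The green circle was at (10.9, 5.8) in frame 1 and (10.4, 4.8) in frame 2.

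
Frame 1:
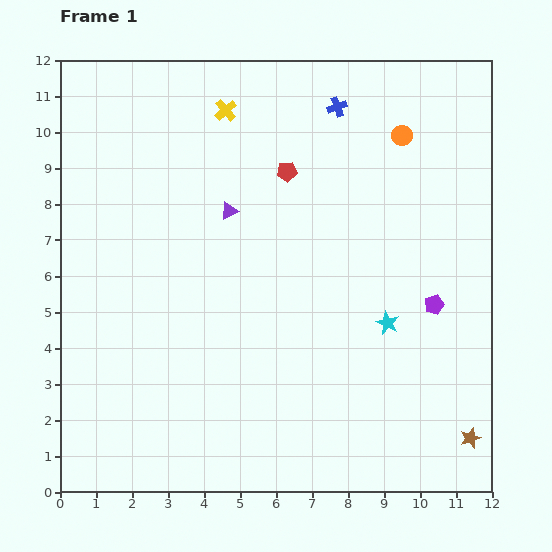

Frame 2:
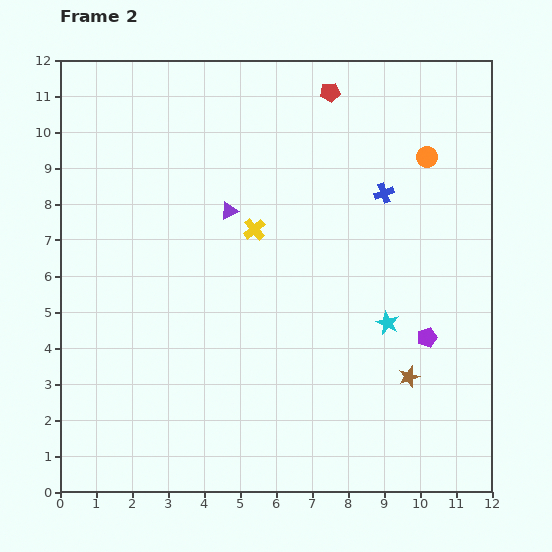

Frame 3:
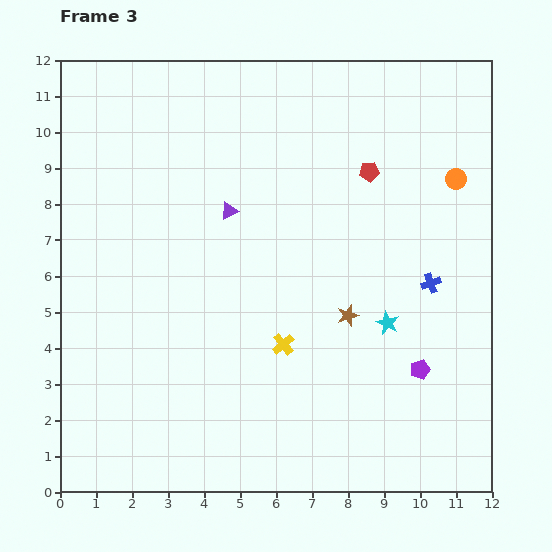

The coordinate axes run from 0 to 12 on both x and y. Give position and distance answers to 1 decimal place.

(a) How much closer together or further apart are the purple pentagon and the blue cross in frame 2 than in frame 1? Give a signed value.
-1.9

Distance in frame 1: 6.1. Distance in frame 2: 4.2.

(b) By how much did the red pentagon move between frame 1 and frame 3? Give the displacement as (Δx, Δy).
(2.3, 0.0)

The red pentagon was at (6.3, 8.9) in frame 1 and (8.6, 8.9) in frame 3.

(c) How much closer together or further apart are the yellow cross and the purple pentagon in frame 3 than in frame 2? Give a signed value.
-1.8

Distance in frame 2: 5.7. Distance in frame 3: 3.9.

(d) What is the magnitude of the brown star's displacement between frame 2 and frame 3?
2.4

The brown star moved from (9.7, 3.2) to (8.0, 4.9), a distance of √(1.7² + 1.7²) ≈ 2.4.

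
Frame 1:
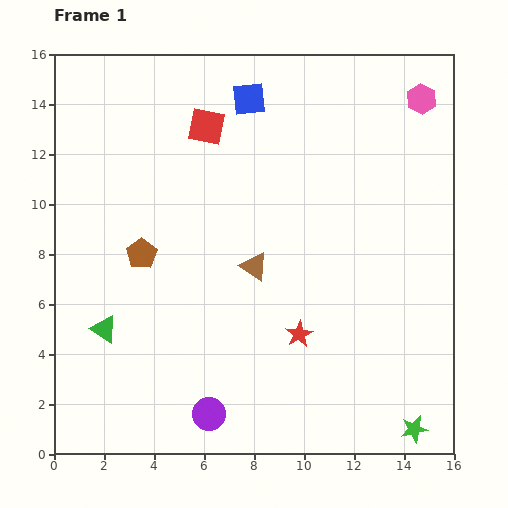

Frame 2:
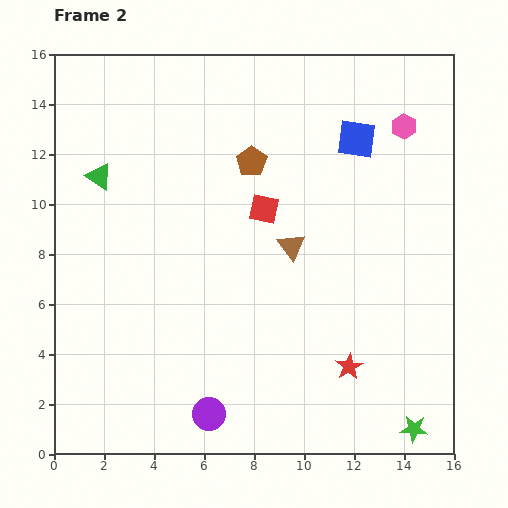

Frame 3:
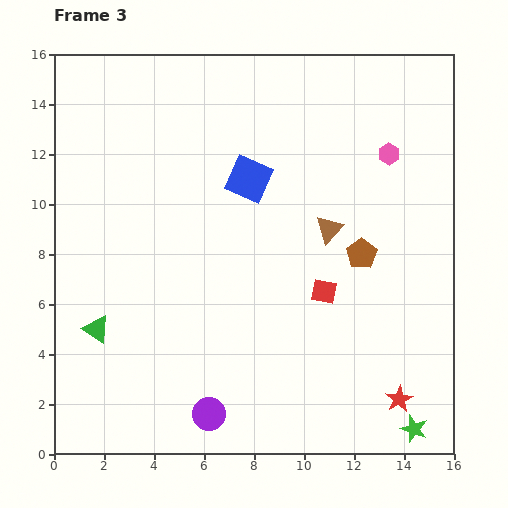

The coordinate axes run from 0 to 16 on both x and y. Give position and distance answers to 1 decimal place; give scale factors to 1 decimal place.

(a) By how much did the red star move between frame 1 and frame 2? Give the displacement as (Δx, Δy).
(2.0, -1.3)

The red star was at (9.8, 4.8) in frame 1 and (11.8, 3.5) in frame 2.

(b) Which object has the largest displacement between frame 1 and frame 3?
the brown pentagon

(moved 8.8; next 8.1)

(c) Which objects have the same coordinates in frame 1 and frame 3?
the green star, the purple circle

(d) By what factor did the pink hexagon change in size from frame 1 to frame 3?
0.7×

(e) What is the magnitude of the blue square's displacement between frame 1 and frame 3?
3.2

The blue square moved from (7.8, 14.2) to (7.8, 11.0), a distance of √(0.0² + 3.2²) ≈ 3.2.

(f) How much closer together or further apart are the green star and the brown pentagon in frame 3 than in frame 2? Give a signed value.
-5.2

Distance in frame 2: 12.5. Distance in frame 3: 7.3.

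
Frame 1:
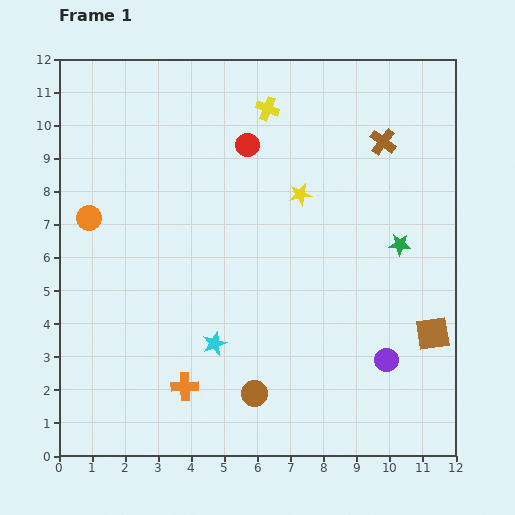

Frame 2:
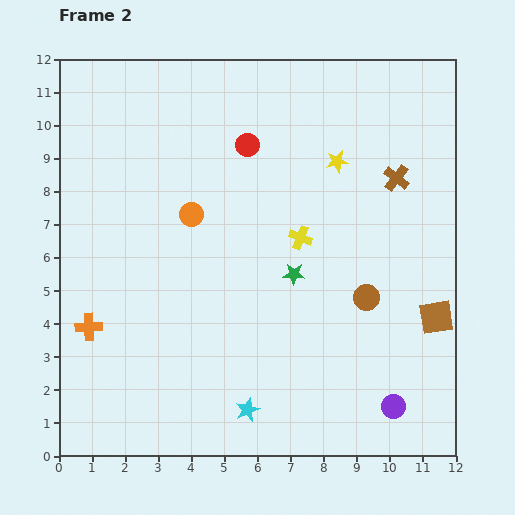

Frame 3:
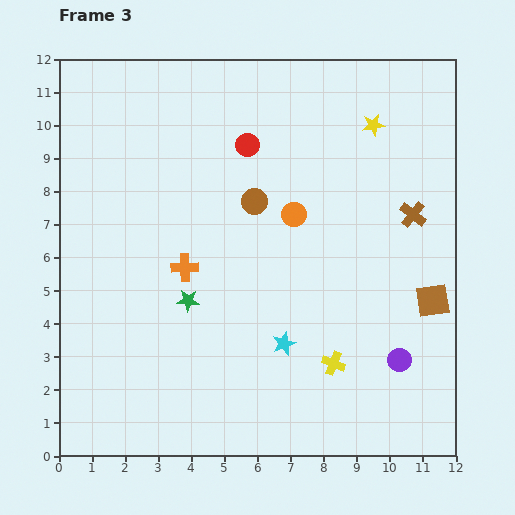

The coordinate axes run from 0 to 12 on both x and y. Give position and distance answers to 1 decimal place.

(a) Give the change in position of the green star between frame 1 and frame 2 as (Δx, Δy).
(-3.2, -0.9)

The green star was at (10.3, 6.4) in frame 1 and (7.1, 5.5) in frame 2.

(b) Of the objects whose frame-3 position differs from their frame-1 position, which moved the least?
the purple circle

(moved 0.4)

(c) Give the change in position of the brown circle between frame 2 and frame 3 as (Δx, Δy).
(-3.4, 2.9)

The brown circle was at (9.3, 4.8) in frame 2 and (5.9, 7.7) in frame 3.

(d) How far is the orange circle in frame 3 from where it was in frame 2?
3.1

The orange circle moved from (4.0, 7.3) to (7.1, 7.3), a distance of √(3.1² + 0.0²) ≈ 3.1.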